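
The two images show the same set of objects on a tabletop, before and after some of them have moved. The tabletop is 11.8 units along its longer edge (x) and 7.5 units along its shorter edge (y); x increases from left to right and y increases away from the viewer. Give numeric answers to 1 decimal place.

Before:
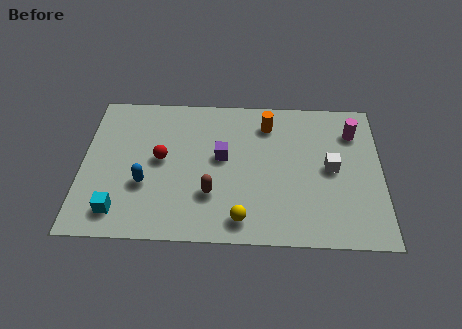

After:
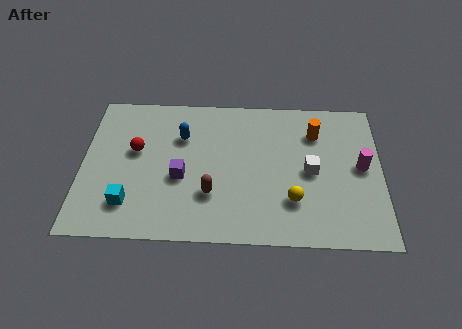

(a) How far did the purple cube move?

1.9

From (5.5, 4.2) to (3.9, 3.1), the purple cube covered √(1.6² + 1.1²) ≈ 1.9 units.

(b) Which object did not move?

the brown capsule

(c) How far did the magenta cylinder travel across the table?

1.8

The magenta cylinder was near (10.7, 5.7) before and (11.0, 3.9) after, so it travelled √(0.3² + 1.8²) ≈ 1.8 units.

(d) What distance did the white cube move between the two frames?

0.8

The white cube was near (9.8, 3.8) before and (9.0, 3.6) after, so it travelled √(0.8² + 0.2²) ≈ 0.8 units.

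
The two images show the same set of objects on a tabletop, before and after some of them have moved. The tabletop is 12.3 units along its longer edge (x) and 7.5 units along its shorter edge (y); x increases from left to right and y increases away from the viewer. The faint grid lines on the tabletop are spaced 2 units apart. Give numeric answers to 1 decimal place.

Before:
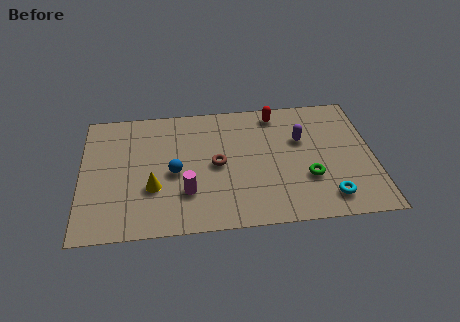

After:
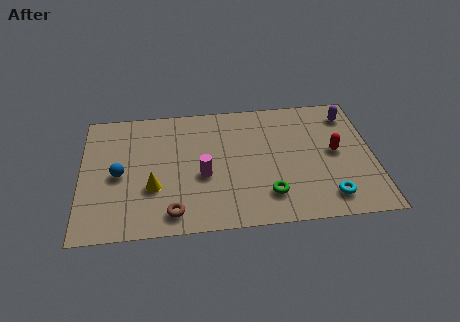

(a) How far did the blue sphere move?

2.3

The blue sphere moved from about (3.9, 3.4) to (1.6, 3.5), a distance of √(2.3² + 0.1²) ≈ 2.3.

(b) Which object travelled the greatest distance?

the red capsule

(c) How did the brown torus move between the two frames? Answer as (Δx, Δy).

(-1.9, -2.6)

From the two frames, the brown torus sits at roughly (5.7, 3.7) before and (3.8, 1.1) after.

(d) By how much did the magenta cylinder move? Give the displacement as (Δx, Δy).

(0.7, 0.9)

From the two frames, the magenta cylinder sits at roughly (4.4, 2.2) before and (5.1, 3.1) after.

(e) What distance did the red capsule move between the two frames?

3.5

From (8.3, 6.5) to (10.7, 3.9), the red capsule covered √(2.4² + 2.6²) ≈ 3.5 units.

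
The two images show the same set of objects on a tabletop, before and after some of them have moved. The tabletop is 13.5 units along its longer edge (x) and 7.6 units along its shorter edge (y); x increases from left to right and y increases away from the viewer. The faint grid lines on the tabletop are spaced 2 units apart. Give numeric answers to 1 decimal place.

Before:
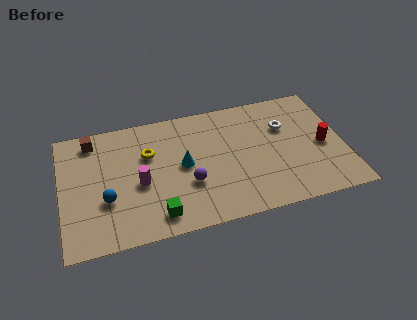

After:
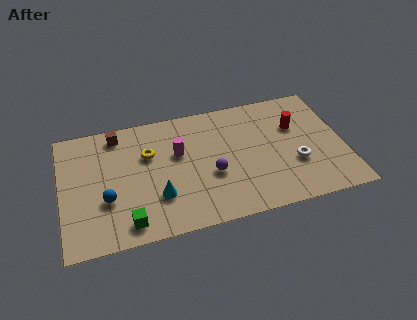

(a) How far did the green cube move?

1.4

The green cube was near (4.4, 1.2) before and (3.0, 1.1) after, so it travelled √(1.4² + 0.1²) ≈ 1.4 units.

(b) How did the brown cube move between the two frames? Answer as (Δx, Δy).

(1.2, 0.1)

From the two frames, the brown cube sits at roughly (1.6, 6.5) before and (2.8, 6.6) after.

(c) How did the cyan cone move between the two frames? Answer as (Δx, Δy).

(-1.3, -1.6)

The cyan cone started near (5.8, 3.9) and ended near (4.5, 2.3).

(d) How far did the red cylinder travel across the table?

1.9

From (12.5, 3.5) to (11.3, 5.0), the red cylinder covered √(1.2² + 1.5²) ≈ 1.9 units.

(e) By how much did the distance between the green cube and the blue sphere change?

-0.9

The distance was about 2.7 in the first image and 1.8 in the second, so they moved 0.9 units closer together.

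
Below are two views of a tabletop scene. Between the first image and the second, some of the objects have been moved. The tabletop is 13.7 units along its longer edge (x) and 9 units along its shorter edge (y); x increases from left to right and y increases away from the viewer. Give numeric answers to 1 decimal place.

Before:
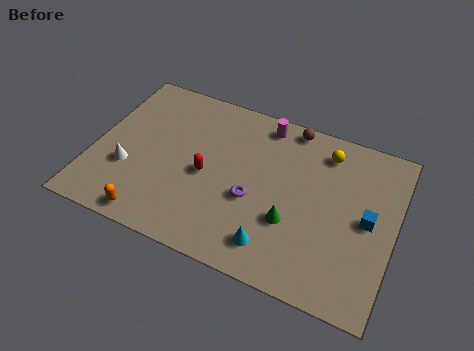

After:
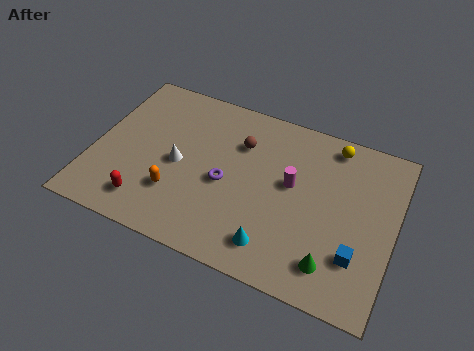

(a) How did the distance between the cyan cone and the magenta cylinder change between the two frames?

-2.9

They were about 6.4 units apart before and 3.5 after — 2.9 units closer together.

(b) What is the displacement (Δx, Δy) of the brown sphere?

(-2.1, -1.8)

The brown sphere was at about (8.6, 8.2) and moved to about (6.5, 6.4).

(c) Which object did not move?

the cyan cone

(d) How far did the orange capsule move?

1.9

The orange capsule moved from about (3.1, 0.9) to (4.0, 2.6), a distance of √(0.9² + 1.7²) ≈ 1.9.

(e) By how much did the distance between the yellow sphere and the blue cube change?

+2.0

Before: roughly 3.6 units apart; after: 5.6. That's 2.0 units further apart.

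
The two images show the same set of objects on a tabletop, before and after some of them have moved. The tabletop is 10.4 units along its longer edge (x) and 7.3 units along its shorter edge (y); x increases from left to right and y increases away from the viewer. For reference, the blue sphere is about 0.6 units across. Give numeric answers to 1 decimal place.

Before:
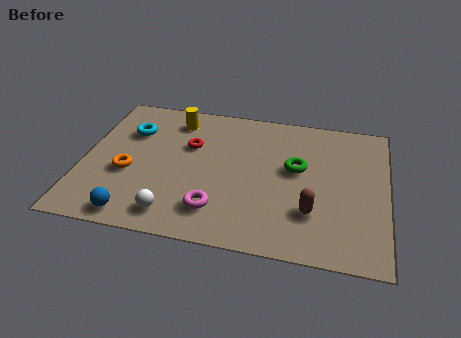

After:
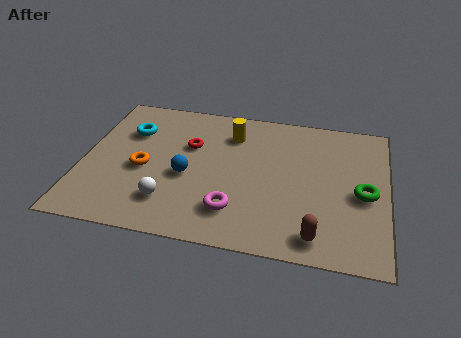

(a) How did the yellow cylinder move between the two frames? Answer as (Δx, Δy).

(2.0, -0.4)

The yellow cylinder was at about (3.0, 6.0) and moved to about (5.0, 5.6).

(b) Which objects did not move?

the red torus and the cyan torus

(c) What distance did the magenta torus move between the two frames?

0.6

The magenta torus was near (4.7, 1.6) before and (5.3, 1.7) after, so it travelled √(0.6² + 0.1²) ≈ 0.6 units.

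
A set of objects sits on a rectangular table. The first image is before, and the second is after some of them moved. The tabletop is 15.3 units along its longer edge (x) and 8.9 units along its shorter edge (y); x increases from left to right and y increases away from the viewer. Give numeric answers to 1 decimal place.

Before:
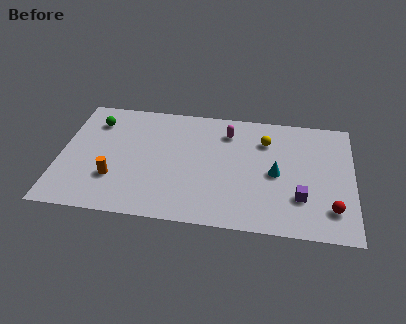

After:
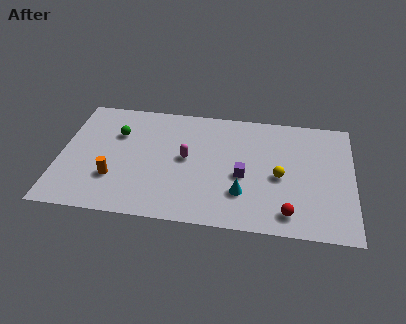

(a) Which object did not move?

the orange cylinder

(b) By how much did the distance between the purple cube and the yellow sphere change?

-2.5

They were about 4.4 units apart before and 1.9 after — 2.5 units closer together.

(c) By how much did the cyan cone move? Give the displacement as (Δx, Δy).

(-1.7, -1.7)

From the two frames, the cyan cone sits at roughly (11.3, 4.2) before and (9.6, 2.5) after.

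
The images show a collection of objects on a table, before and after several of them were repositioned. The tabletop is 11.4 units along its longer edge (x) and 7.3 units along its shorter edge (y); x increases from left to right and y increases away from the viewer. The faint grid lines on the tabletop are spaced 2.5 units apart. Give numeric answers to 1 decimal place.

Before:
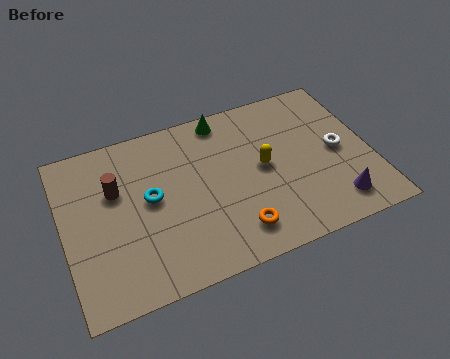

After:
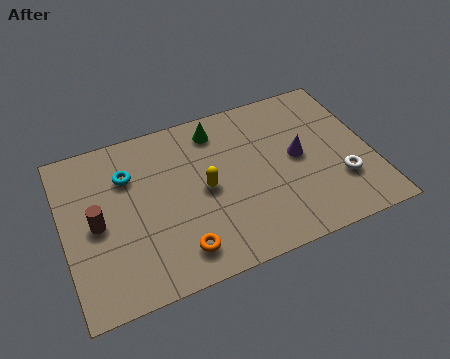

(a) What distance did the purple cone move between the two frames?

2.7

From (9.8, 1.3) to (8.7, 3.8), the purple cone covered √(1.1² + 2.5²) ≈ 2.7 units.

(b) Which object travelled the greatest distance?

the purple cone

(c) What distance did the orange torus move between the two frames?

2.1

From (6.1, 1.4) to (4.0, 1.3), the orange torus covered √(2.1² + 0.1²) ≈ 2.1 units.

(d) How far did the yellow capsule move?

2.2

From (7.4, 3.8) to (5.2, 3.6), the yellow capsule covered √(2.2² + 0.2²) ≈ 2.2 units.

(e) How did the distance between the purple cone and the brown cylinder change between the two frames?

-1.0

The distance was about 8.5 in the first image and 7.5 in the second, so they moved 1.0 units closer together.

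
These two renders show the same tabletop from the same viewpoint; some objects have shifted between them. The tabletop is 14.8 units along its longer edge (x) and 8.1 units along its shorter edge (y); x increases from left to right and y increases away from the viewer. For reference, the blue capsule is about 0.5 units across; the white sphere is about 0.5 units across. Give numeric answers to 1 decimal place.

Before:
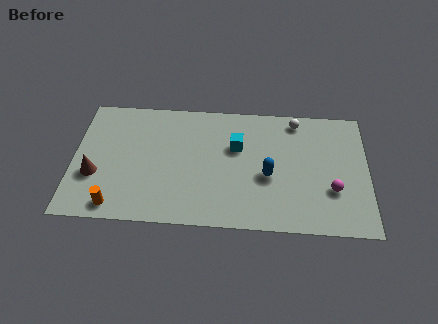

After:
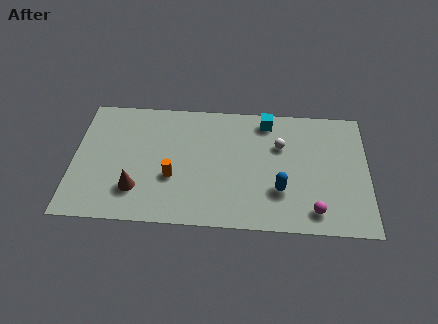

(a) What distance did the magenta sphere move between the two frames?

1.7

The magenta sphere was near (13.0, 2.7) before and (12.1, 1.3) after, so it travelled √(0.9² + 1.4²) ≈ 1.7 units.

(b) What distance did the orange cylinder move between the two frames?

3.4

The orange cylinder was near (2.2, 1.0) before and (5.0, 3.0) after, so it travelled √(2.8² + 2.0²) ≈ 3.4 units.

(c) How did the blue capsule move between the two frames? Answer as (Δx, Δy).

(0.6, -0.9)

From the two frames, the blue capsule sits at roughly (9.8, 3.4) before and (10.4, 2.5) after.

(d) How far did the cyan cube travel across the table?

2.3

The cyan cube was near (8.2, 5.2) before and (9.7, 7.0) after, so it travelled √(1.5² + 1.8²) ≈ 2.3 units.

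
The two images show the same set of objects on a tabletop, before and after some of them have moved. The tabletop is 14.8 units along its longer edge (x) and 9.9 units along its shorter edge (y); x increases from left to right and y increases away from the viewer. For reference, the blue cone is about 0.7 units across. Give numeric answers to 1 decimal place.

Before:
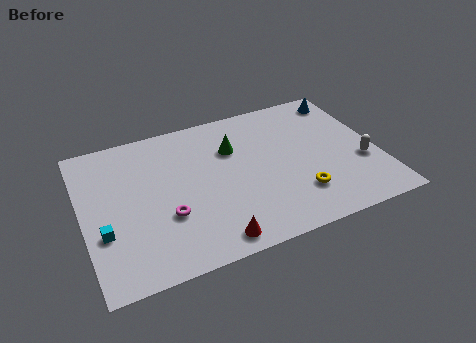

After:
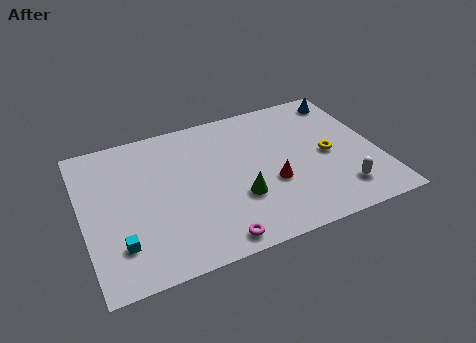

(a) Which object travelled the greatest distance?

the red cone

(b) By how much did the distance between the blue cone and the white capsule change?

+1.7

Before: roughly 4.9 units apart; after: 6.6. That's 1.7 units further apart.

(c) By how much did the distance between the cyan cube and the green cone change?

-1.5

Before: roughly 7.6 units apart; after: 6.1. That's 1.5 units closer together.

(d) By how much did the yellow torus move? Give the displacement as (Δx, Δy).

(1.8, 2.2)

The yellow torus started near (10.5, 2.5) and ended near (12.3, 4.7).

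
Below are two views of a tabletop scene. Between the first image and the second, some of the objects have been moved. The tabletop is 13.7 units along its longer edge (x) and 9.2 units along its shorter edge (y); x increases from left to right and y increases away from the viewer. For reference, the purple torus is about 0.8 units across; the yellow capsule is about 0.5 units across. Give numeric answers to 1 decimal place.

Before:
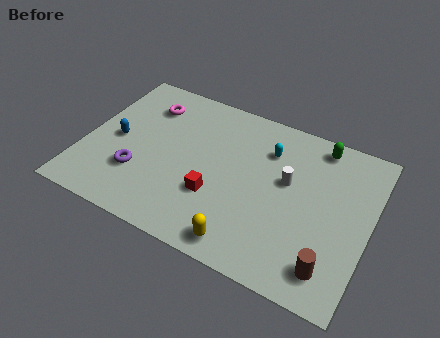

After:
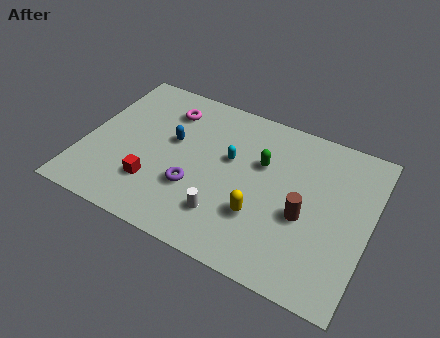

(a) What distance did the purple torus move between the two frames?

2.7

From (2.8, 2.8) to (5.5, 3.1), the purple torus covered √(2.7² + 0.3²) ≈ 2.7 units.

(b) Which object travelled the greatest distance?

the white cylinder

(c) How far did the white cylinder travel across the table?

4.1

The white cylinder moved from about (9.7, 5.4) to (7.1, 2.2), a distance of √(2.6² + 3.2²) ≈ 4.1.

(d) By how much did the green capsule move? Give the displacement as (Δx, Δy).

(-2.5, -2.2)

The green capsule was at about (10.9, 8.1) and moved to about (8.4, 5.9).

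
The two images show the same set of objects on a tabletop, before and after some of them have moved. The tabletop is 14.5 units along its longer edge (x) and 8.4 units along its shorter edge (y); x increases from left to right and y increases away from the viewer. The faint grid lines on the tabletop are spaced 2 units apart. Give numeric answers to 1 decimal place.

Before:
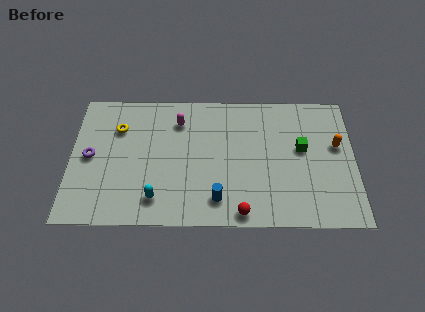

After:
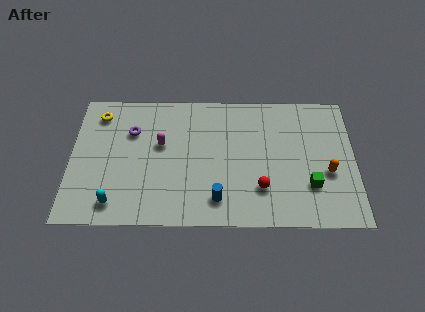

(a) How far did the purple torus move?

2.6

The purple torus was near (1.0, 4.2) before and (3.1, 5.8) after, so it travelled √(2.1² + 1.6²) ≈ 2.6 units.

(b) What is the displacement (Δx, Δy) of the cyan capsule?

(-2.1, -0.3)

The cyan capsule started near (4.4, 1.6) and ended near (2.3, 1.3).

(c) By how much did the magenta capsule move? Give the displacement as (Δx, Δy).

(-0.9, -1.5)

The magenta capsule started near (5.5, 6.5) and ended near (4.6, 5.0).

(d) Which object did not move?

the blue cylinder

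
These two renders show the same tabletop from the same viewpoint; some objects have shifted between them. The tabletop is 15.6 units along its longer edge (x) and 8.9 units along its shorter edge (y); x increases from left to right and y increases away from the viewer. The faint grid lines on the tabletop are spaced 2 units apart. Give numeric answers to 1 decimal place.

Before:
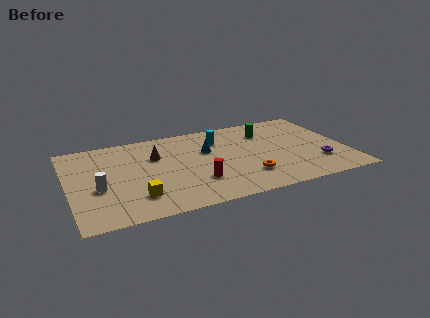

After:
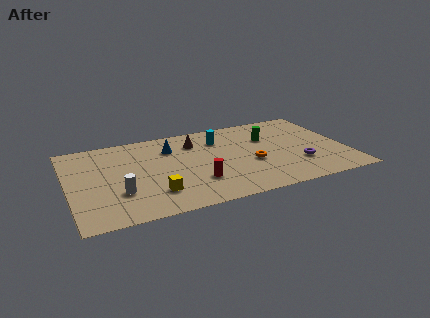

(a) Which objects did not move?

the red cylinder and the cyan cylinder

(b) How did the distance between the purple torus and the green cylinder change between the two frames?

-1.3

They were about 4.9 units apart before and 3.6 after — 1.3 units closer together.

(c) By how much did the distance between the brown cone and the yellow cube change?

+1.2

They were about 4.1 units apart before and 5.3 after — 1.2 units further apart.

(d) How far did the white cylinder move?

1.4

From (1.6, 3.6) to (2.7, 2.8), the white cylinder covered √(1.1² + 0.8²) ≈ 1.4 units.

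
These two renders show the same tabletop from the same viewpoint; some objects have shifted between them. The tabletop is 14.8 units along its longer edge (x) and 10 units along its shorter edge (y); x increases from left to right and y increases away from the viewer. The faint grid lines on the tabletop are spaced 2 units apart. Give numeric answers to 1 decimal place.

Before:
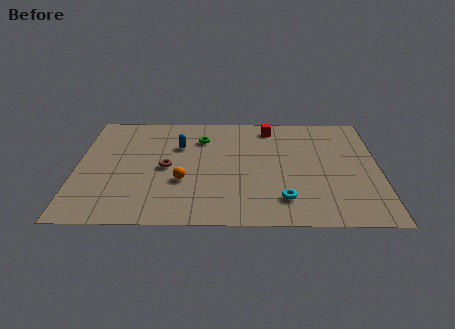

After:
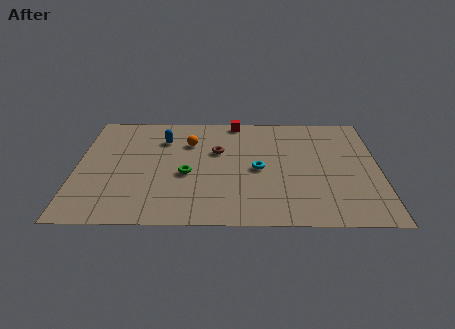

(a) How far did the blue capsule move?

1.0

The blue capsule moved from about (5.0, 6.8) to (4.2, 7.4), a distance of √(0.8² + 0.6²) ≈ 1.0.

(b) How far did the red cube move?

1.8

The red cube moved from about (9.5, 8.6) to (7.8, 9.2), a distance of √(1.7² + 0.6²) ≈ 1.8.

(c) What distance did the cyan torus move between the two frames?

2.9

From (10.1, 2.1) to (8.9, 4.7), the cyan torus covered √(1.2² + 2.6²) ≈ 2.9 units.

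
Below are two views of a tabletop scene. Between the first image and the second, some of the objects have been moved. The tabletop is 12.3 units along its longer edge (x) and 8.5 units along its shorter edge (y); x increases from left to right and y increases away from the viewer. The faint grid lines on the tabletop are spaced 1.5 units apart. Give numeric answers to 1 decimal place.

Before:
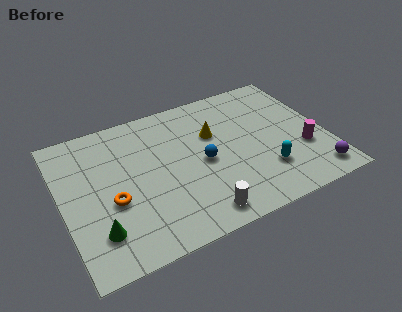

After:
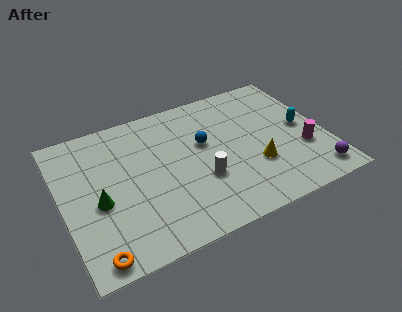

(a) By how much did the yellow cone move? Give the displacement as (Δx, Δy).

(1.6, -2.7)

The yellow cone was at about (7.2, 5.5) and moved to about (8.8, 2.8).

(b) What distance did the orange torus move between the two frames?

2.8

From (2.2, 3.4) to (1.1, 0.8), the orange torus covered √(1.1² + 2.6²) ≈ 2.8 units.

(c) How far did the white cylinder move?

1.9

From (5.9, 1.1) to (6.3, 3.0), the white cylinder covered √(0.4² + 1.9²) ≈ 1.9 units.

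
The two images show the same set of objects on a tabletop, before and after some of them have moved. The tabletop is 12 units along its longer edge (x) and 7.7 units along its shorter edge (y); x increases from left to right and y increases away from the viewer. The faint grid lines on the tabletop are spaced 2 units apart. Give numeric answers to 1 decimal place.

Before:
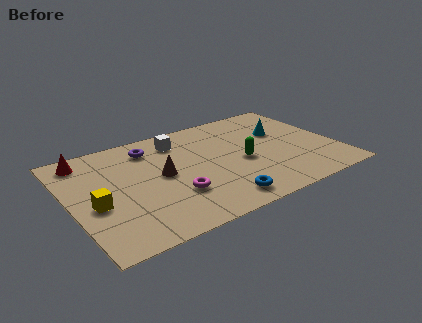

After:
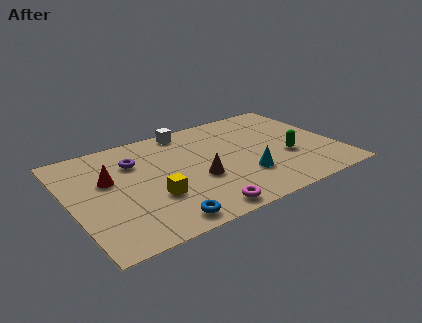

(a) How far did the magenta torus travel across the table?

1.8

The magenta torus moved from about (4.4, 2.4) to (5.3, 0.8), a distance of √(0.9² + 1.6²) ≈ 1.8.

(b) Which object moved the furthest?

the cyan cone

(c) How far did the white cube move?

0.9

From (5.2, 6.2) to (5.7, 6.9), the white cube covered √(0.5² + 0.7²) ≈ 0.9 units.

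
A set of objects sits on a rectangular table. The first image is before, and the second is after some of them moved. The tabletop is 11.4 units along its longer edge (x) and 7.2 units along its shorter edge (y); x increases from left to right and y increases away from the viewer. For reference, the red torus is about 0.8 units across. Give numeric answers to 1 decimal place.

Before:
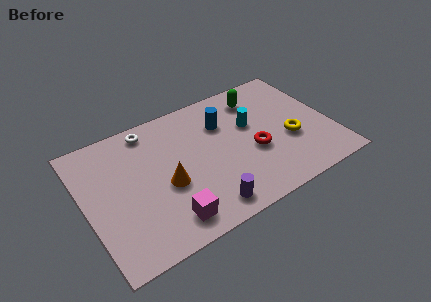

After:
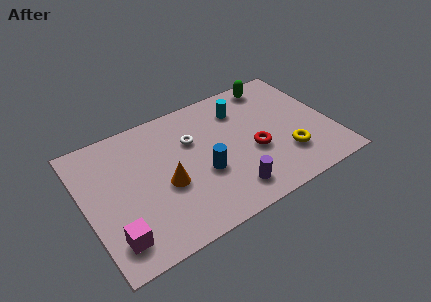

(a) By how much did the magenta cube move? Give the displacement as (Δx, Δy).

(-2.4, 0.2)

The magenta cube was at about (3.4, 1.2) and moved to about (1.0, 1.4).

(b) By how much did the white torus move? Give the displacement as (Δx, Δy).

(1.8, -1.5)

The white torus was at about (3.3, 6.3) and moved to about (5.1, 4.8).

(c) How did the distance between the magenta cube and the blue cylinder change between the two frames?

-0.5

The distance was about 5.0 in the first image and 4.5 in the second, so they moved 0.5 units closer together.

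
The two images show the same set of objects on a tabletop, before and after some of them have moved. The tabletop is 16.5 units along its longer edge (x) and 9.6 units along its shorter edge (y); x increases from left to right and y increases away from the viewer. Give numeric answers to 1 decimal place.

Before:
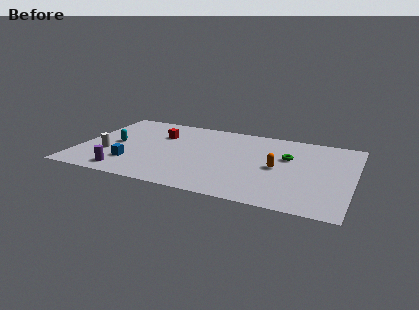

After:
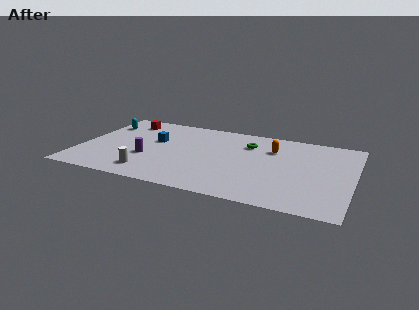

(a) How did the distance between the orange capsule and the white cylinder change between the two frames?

-1.6

They were about 10.3 units apart before and 8.7 after — 1.6 units closer together.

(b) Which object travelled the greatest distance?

the blue cube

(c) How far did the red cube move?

2.6

The red cube was near (4.6, 6.7) before and (2.3, 7.9) after, so it travelled √(2.3² + 1.2²) ≈ 2.6 units.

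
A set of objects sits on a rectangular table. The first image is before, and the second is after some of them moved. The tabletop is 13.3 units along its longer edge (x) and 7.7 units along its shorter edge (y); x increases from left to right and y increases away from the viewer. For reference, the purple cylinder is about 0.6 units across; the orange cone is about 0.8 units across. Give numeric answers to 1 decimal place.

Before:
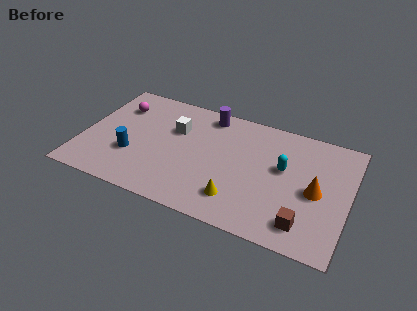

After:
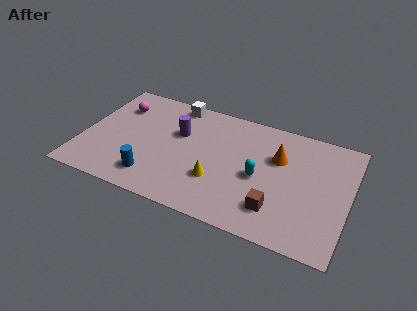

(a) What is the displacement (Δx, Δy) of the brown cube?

(-1.4, 0.4)

From the two frames, the brown cube sits at roughly (11.3, 1.4) before and (9.9, 1.8) after.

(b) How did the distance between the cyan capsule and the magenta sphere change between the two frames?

-0.9

They were about 8.6 units apart before and 7.7 after — 0.9 units closer together.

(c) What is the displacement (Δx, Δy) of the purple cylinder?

(-1.3, -1.8)

From the two frames, the purple cylinder sits at roughly (6.0, 6.7) before and (4.7, 4.9) after.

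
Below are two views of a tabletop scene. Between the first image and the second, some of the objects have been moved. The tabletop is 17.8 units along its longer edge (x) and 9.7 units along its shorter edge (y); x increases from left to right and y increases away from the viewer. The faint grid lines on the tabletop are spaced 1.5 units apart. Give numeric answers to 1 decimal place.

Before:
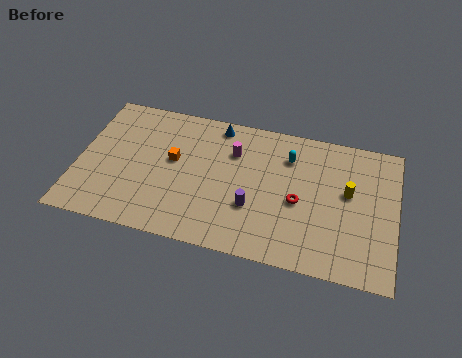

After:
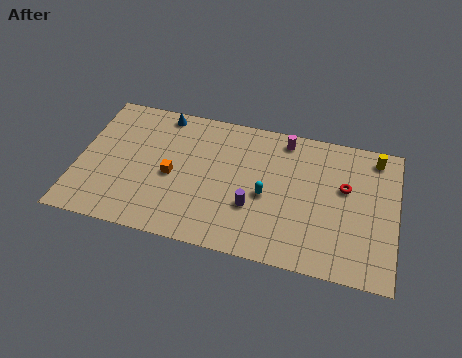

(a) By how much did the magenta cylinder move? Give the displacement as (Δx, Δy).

(2.8, 1.6)

The magenta cylinder started near (8.6, 6.9) and ended near (11.4, 8.5).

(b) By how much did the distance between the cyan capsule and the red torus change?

+1.5

Before: roughly 3.1 units apart; after: 4.6. That's 1.5 units further apart.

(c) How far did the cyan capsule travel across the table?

3.2

The cyan capsule moved from about (11.7, 7.3) to (10.6, 4.3), a distance of √(1.1² + 3.0²) ≈ 3.2.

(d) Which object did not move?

the purple cylinder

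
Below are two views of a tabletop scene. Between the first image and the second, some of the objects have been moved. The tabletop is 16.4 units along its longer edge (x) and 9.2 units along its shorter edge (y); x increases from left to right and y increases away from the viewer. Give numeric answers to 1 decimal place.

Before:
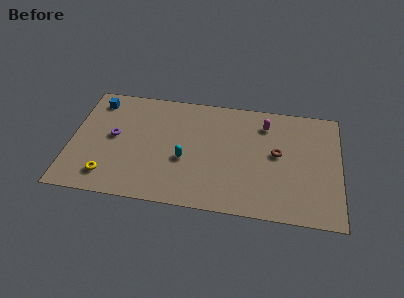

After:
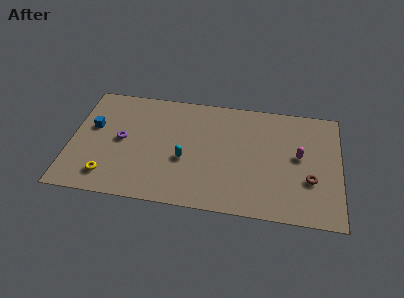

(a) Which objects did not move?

the yellow torus and the cyan capsule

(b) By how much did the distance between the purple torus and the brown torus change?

+1.6

They were about 10.0 units apart before and 11.6 after — 1.6 units further apart.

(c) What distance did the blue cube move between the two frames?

2.2

The blue cube was near (1.4, 7.7) before and (1.3, 5.5) after, so it travelled √(0.1² + 2.2²) ≈ 2.2 units.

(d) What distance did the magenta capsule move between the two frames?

3.1

The magenta capsule was near (11.8, 7.3) before and (13.9, 5.0) after, so it travelled √(2.1² + 2.3²) ≈ 3.1 units.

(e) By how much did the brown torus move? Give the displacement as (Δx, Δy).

(2.0, -1.8)

From the two frames, the brown torus sits at roughly (12.6, 5.0) before and (14.6, 3.2) after.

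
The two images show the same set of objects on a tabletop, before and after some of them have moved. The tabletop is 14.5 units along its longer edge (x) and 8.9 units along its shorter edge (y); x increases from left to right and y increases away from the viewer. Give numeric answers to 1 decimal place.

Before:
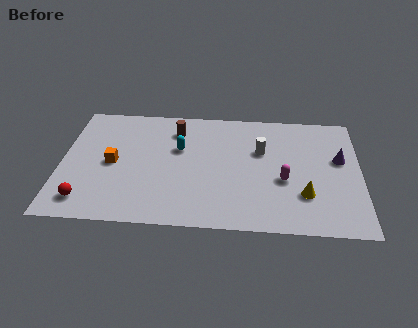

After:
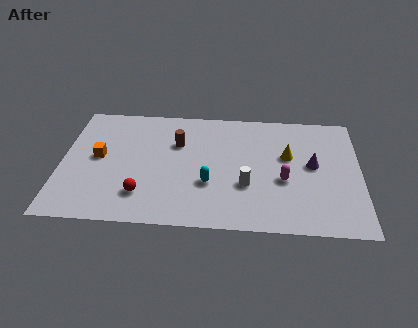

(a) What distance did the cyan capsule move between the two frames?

2.9

The cyan capsule was near (5.7, 5.6) before and (7.2, 3.1) after, so it travelled √(1.5² + 2.5²) ≈ 2.9 units.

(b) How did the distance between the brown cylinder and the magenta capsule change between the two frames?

-0.6

Before: roughly 6.3 units apart; after: 5.7. That's 0.6 units closer together.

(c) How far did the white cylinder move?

2.7

The white cylinder was near (9.7, 5.7) before and (9.0, 3.1) after, so it travelled √(0.7² + 2.6²) ≈ 2.7 units.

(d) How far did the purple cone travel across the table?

1.4

From (13.5, 5.3) to (12.2, 4.8), the purple cone covered √(1.3² + 0.5²) ≈ 1.4 units.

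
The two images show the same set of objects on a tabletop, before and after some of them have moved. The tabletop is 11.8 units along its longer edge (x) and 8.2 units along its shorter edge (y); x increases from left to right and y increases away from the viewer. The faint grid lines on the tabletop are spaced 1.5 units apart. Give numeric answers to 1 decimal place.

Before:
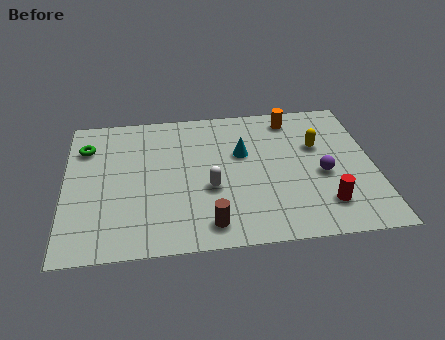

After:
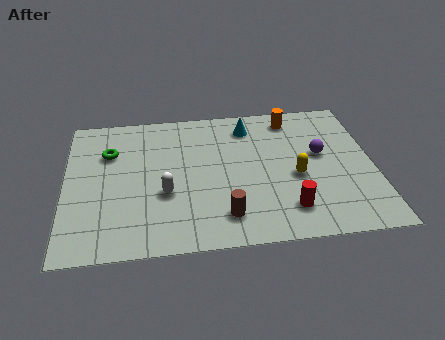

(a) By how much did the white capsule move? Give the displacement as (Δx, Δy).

(-1.7, -0.1)

The white capsule was at about (5.5, 3.2) and moved to about (3.8, 3.1).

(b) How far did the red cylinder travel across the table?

1.4

The red cylinder was near (9.8, 1.8) before and (8.4, 1.7) after, so it travelled √(1.4² + 0.1²) ≈ 1.4 units.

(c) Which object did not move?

the orange cylinder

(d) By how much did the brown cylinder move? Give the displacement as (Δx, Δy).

(0.6, 0.4)

The brown cylinder started near (5.4, 1.2) and ended near (6.0, 1.6).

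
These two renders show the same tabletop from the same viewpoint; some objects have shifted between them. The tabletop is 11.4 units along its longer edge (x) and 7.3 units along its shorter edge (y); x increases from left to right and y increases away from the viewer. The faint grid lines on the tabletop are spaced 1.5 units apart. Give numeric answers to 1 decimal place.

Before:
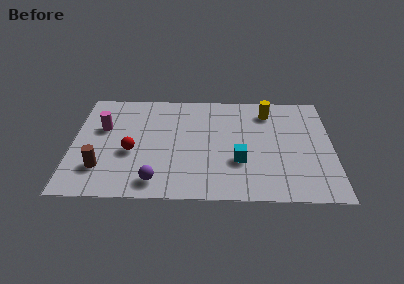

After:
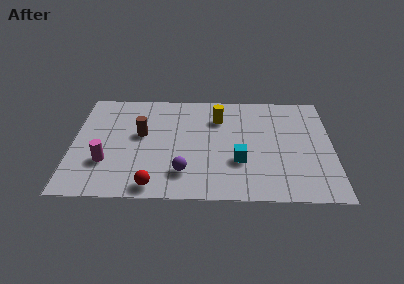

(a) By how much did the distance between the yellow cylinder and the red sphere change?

-1.3

They were about 6.7 units apart before and 5.4 after — 1.3 units closer together.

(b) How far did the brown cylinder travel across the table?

2.9

From (1.3, 1.9) to (3.0, 4.2), the brown cylinder covered √(1.7² + 2.3²) ≈ 2.9 units.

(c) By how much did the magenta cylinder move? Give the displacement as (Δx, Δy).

(0.2, -2.3)

The magenta cylinder started near (1.3, 4.6) and ended near (1.5, 2.3).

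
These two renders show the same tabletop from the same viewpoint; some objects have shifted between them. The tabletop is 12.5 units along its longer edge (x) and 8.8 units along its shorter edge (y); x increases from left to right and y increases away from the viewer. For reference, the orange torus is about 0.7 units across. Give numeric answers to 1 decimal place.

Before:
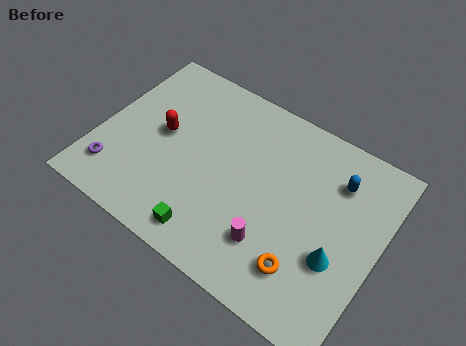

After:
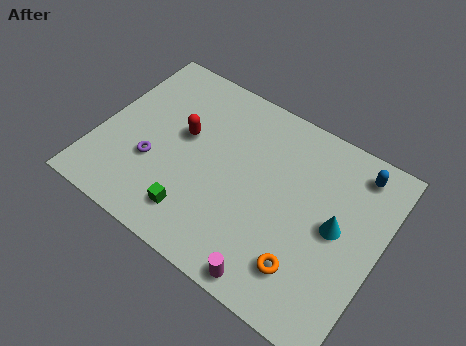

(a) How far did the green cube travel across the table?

0.9

The green cube was near (5.6, 1.2) before and (4.8, 1.7) after, so it travelled √(0.8² + 0.5²) ≈ 0.9 units.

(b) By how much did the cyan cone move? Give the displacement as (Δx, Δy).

(-0.3, 1.3)

The cyan cone was at about (10.9, 3.2) and moved to about (10.6, 4.5).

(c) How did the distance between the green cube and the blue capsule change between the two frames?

+1.3

They were about 7.2 units apart before and 8.5 after — 1.3 units further apart.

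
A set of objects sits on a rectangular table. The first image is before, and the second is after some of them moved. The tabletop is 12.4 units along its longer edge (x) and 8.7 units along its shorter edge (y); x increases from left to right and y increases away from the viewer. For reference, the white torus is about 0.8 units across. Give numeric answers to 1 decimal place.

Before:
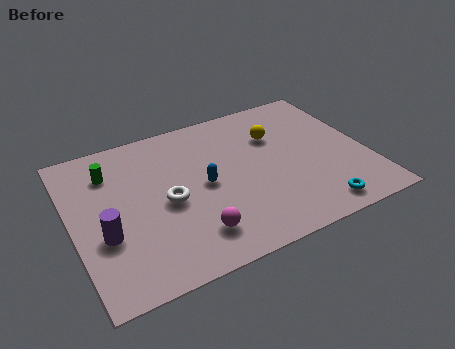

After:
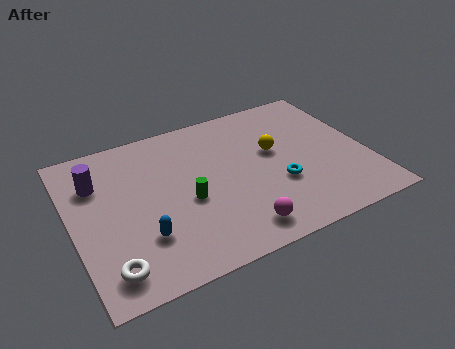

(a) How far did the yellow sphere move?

0.9

The yellow sphere moved from about (8.8, 6.0) to (8.6, 5.1), a distance of √(0.2² + 0.9²) ≈ 0.9.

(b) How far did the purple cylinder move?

3.0

From (1.2, 3.2) to (1.2, 6.2), the purple cylinder covered √(0.0² + 3.0²) ≈ 3.0 units.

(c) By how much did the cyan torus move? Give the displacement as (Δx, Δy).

(-1.3, 2.0)

The cyan torus started near (9.8, 1.1) and ended near (8.5, 3.1).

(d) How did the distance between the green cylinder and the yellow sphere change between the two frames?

-2.9

The distance was about 7.0 in the first image and 4.1 in the second, so they moved 2.9 units closer together.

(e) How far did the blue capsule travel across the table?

3.3

The blue capsule moved from about (5.5, 4.3) to (2.7, 2.5), a distance of √(2.8² + 1.8²) ≈ 3.3.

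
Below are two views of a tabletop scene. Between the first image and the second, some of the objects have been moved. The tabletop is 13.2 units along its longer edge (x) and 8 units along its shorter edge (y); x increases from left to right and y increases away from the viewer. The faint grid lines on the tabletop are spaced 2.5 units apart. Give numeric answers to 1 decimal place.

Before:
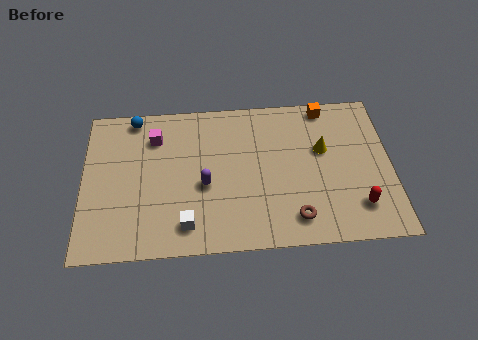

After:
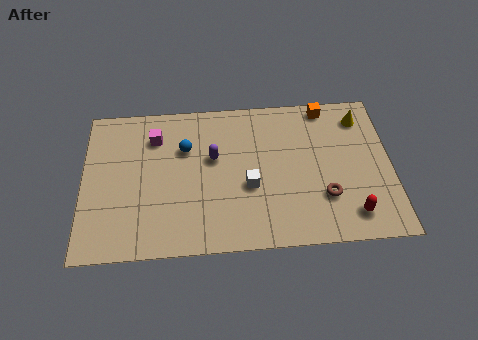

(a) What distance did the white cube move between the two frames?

3.2

From (4.4, 1.4) to (7.1, 3.2), the white cube covered √(2.7² + 1.8²) ≈ 3.2 units.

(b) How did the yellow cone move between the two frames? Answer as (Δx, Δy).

(1.7, 1.6)

The yellow cone started near (10.3, 4.9) and ended near (12.0, 6.5).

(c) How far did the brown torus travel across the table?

1.6

The brown torus moved from about (9.0, 1.4) to (10.3, 2.4), a distance of √(1.3² + 1.0²) ≈ 1.6.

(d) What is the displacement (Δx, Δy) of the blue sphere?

(2.2, -1.8)

From the two frames, the blue sphere sits at roughly (2.2, 7.2) before and (4.4, 5.4) after.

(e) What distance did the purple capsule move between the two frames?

1.5

From (5.2, 3.4) to (5.6, 4.8), the purple capsule covered √(0.4² + 1.4²) ≈ 1.5 units.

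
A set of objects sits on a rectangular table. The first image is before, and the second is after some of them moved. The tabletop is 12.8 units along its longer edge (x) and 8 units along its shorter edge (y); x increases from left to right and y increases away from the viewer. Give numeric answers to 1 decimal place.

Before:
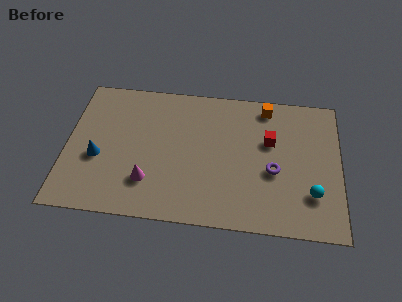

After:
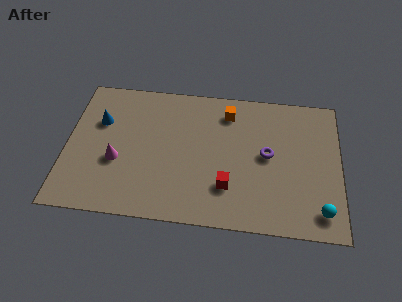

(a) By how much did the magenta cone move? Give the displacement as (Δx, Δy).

(-1.5, 1.0)

From the two frames, the magenta cone sits at roughly (3.9, 2.1) before and (2.4, 3.1) after.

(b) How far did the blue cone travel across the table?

2.1

The blue cone moved from about (1.5, 3.2) to (1.5, 5.3), a distance of √(0.0² + 2.1²) ≈ 2.1.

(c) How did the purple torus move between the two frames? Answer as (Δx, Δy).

(-0.3, 0.9)

The purple torus was at about (9.7, 3.3) and moved to about (9.4, 4.2).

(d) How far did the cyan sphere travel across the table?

1.0

The cyan sphere was near (11.5, 2.2) before and (11.9, 1.3) after, so it travelled √(0.4² + 0.9²) ≈ 1.0 units.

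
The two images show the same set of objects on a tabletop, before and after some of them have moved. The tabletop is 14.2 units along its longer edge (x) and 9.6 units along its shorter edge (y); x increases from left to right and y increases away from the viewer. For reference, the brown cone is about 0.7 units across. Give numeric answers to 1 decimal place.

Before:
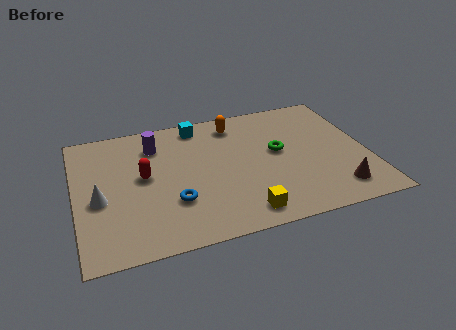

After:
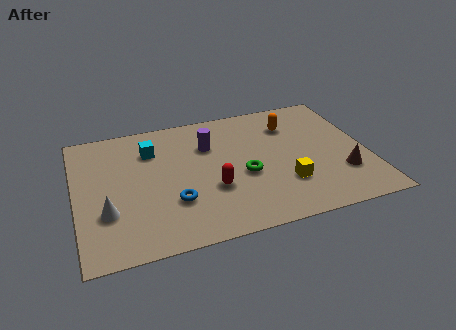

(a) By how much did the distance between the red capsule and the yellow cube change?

-2.4

The distance was about 6.0 in the first image and 3.6 in the second, so they moved 2.4 units closer together.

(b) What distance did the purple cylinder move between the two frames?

2.7

From (4.0, 7.4) to (6.6, 6.7), the purple cylinder covered √(2.6² + 0.7²) ≈ 2.7 units.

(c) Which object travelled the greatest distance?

the red capsule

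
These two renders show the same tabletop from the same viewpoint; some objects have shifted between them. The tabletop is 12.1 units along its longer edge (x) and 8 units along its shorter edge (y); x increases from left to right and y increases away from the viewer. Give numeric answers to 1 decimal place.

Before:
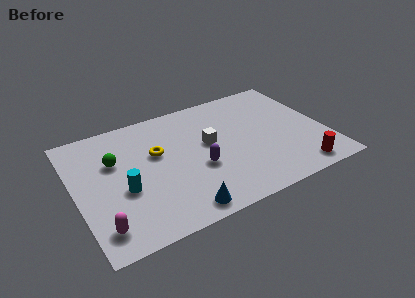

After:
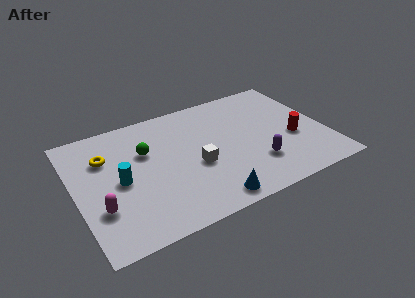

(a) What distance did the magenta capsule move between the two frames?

1.1

The magenta capsule was near (0.9, 1.4) before and (1.0, 2.5) after, so it travelled √(0.1² + 1.1²) ≈ 1.1 units.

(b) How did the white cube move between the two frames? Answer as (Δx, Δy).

(-0.8, -1.2)

The white cube was at about (6.5, 4.5) and moved to about (5.7, 3.3).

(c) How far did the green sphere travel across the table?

1.5

The green sphere was near (2.0, 5.2) before and (3.5, 5.2) after, so it travelled √(1.5² + 0.0²) ≈ 1.5 units.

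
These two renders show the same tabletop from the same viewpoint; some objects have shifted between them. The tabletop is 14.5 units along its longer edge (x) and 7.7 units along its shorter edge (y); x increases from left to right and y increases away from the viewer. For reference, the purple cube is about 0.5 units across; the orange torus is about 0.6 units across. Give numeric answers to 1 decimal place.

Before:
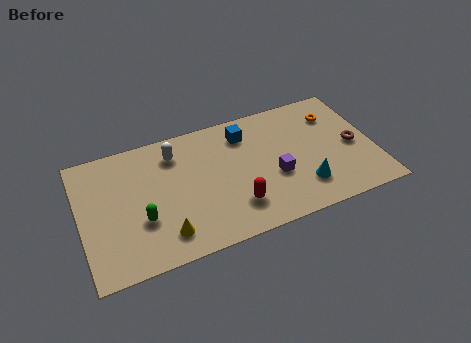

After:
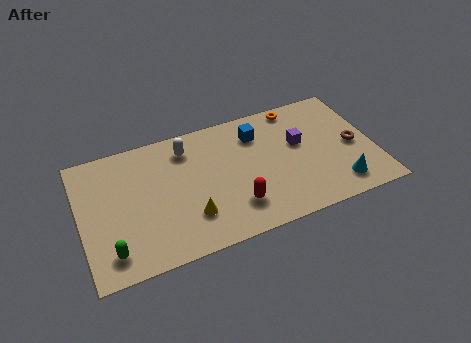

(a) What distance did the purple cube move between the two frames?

2.1

The purple cube moved from about (9.5, 3.0) to (10.9, 4.6), a distance of √(1.4² + 1.6²) ≈ 2.1.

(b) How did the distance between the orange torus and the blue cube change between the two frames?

-2.2

The distance was about 4.5 in the first image and 2.3 in the second, so they moved 2.2 units closer together.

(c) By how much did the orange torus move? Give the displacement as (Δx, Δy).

(-1.8, 1.1)

The orange torus started near (12.8, 5.8) and ended near (11.0, 6.9).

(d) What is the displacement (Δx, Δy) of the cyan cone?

(1.7, -0.5)

The cyan cone was at about (10.8, 1.9) and moved to about (12.5, 1.4).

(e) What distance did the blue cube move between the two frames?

0.6

The blue cube moved from about (8.3, 6.1) to (8.9, 5.9), a distance of √(0.6² + 0.2²) ≈ 0.6.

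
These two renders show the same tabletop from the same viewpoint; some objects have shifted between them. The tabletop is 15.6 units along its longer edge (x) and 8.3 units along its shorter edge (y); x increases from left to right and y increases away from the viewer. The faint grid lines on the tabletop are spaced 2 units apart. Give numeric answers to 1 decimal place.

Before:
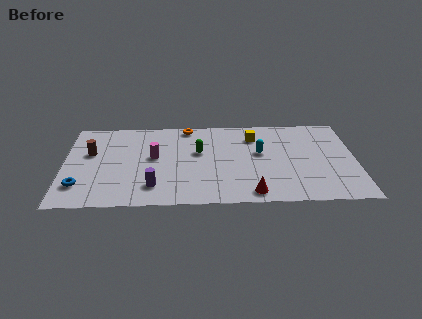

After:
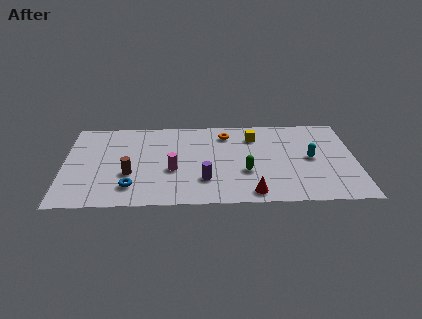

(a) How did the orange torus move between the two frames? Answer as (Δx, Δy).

(2.1, -0.8)

From the two frames, the orange torus sits at roughly (6.6, 7.5) before and (8.7, 6.7) after.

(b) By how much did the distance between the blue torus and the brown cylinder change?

-1.9

They were about 3.1 units apart before and 1.2 after — 1.9 units closer together.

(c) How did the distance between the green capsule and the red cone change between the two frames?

-2.9

They were about 4.9 units apart before and 2.0 after — 2.9 units closer together.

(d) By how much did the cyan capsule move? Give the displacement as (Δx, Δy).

(2.7, -0.6)

The cyan capsule was at about (10.5, 4.8) and moved to about (13.2, 4.2).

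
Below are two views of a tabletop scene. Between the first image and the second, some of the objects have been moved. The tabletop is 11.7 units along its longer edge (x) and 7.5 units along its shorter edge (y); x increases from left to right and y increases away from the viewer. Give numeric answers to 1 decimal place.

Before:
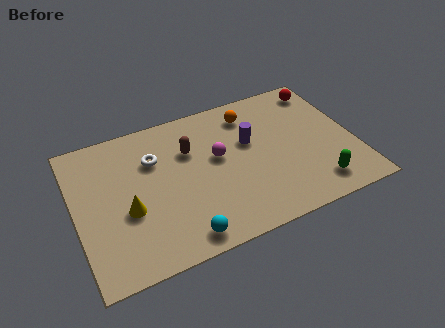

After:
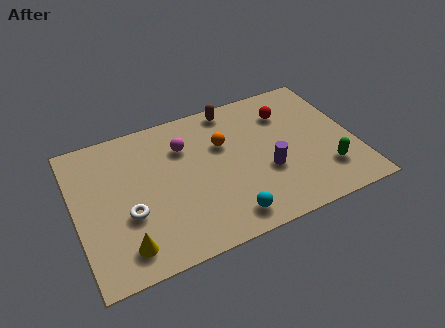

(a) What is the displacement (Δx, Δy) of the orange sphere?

(-1.3, -1.2)

The orange sphere started near (7.6, 6.1) and ended near (6.3, 4.9).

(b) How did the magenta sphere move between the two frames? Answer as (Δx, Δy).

(-1.3, 1.1)

The magenta sphere started near (6.0, 4.3) and ended near (4.7, 5.4).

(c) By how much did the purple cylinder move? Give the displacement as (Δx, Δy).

(0.5, -1.8)

From the two frames, the purple cylinder sits at roughly (7.4, 4.6) before and (7.9, 2.8) after.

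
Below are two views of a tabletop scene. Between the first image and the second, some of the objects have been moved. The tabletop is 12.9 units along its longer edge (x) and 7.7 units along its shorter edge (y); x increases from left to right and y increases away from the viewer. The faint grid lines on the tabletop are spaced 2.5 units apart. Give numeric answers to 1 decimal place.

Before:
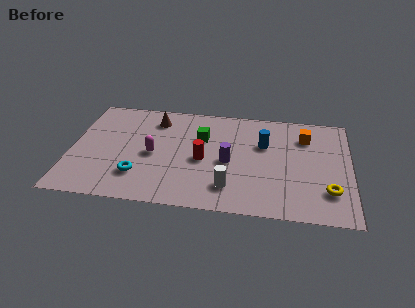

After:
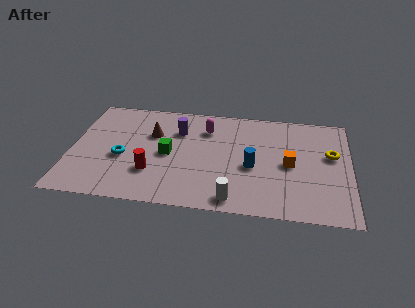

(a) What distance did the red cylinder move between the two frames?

2.6

The red cylinder was near (6.1, 3.5) before and (3.8, 2.3) after, so it travelled √(2.3² + 1.2²) ≈ 2.6 units.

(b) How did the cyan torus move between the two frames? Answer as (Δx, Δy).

(-0.8, 1.2)

From the two frames, the cyan torus sits at roughly (3.2, 2.0) before and (2.4, 3.2) after.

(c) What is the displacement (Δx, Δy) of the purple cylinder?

(-2.4, 2.0)

From the two frames, the purple cylinder sits at roughly (7.3, 3.5) before and (4.9, 5.5) after.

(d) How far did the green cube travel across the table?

2.1

The green cube was near (6.0, 5.1) before and (4.5, 3.7) after, so it travelled √(1.5² + 1.4²) ≈ 2.1 units.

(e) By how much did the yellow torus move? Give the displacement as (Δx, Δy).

(0.1, 2.6)

From the two frames, the yellow torus sits at roughly (11.9, 2.0) before and (12.0, 4.6) after.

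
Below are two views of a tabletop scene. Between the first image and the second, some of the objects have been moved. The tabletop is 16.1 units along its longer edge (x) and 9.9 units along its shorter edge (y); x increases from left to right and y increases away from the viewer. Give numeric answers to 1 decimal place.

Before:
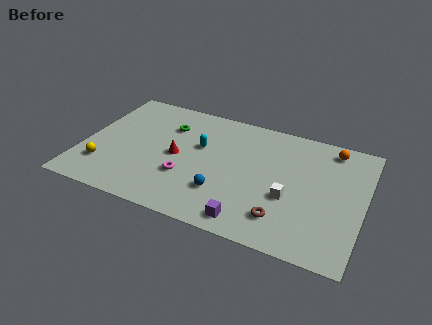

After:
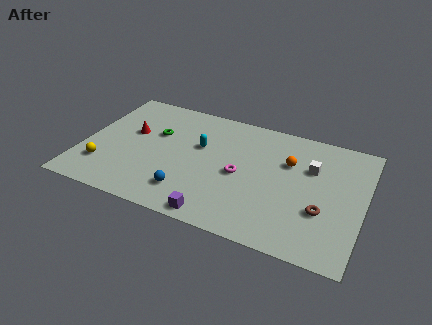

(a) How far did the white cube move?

3.0

The white cube was near (12.0, 3.8) before and (13.0, 6.6) after, so it travelled √(1.0² + 2.8²) ≈ 3.0 units.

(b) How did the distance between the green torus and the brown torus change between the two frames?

+1.5

Before: roughly 8.8 units apart; after: 10.3. That's 1.5 units further apart.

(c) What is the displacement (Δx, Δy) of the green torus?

(-0.6, -0.9)

The green torus was at about (4.6, 7.2) and moved to about (4.0, 6.3).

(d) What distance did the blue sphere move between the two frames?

2.0

The blue sphere moved from about (8.3, 2.8) to (6.4, 2.1), a distance of √(1.9² + 0.7²) ≈ 2.0.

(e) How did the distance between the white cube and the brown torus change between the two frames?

+1.6

The distance was about 1.7 in the first image and 3.3 in the second, so they moved 1.6 units further apart.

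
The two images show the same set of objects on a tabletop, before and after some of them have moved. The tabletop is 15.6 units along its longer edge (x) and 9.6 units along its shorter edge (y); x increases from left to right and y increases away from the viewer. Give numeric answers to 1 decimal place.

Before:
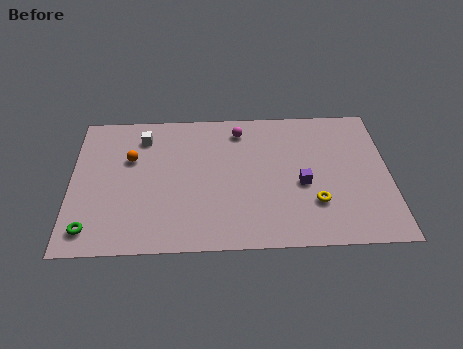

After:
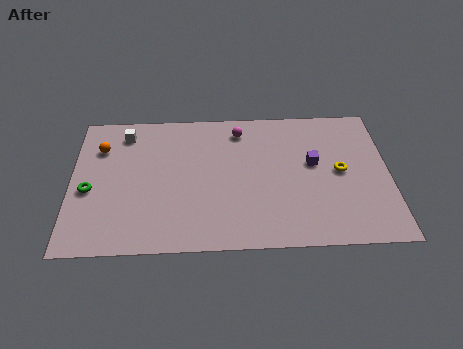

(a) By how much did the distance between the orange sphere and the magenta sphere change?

+1.3

They were about 5.7 units apart before and 7.0 after — 1.3 units further apart.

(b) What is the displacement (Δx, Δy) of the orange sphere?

(-1.5, 0.8)

The orange sphere started near (2.9, 6.2) and ended near (1.4, 7.0).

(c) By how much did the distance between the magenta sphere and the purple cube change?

-0.5

They were about 4.9 units apart before and 4.4 after — 0.5 units closer together.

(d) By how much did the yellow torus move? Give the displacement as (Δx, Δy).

(1.3, 2.1)

From the two frames, the yellow torus sits at roughly (11.9, 2.8) before and (13.2, 4.9) after.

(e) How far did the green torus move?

2.6

From (1.0, 1.5) to (0.9, 4.1), the green torus covered √(0.1² + 2.6²) ≈ 2.6 units.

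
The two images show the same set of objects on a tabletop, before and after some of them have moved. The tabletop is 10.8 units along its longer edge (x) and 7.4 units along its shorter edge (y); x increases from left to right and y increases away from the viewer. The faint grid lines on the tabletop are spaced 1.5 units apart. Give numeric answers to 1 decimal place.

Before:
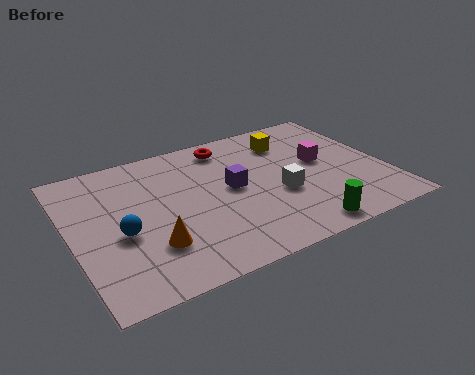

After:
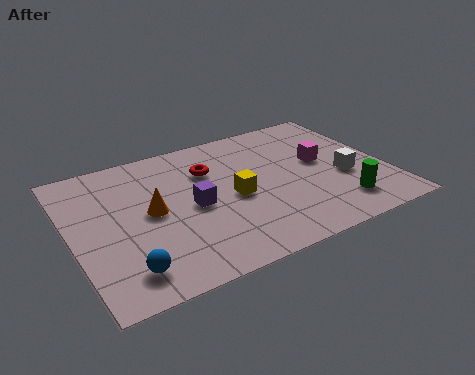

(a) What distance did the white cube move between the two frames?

2.3

The white cube moved from about (7.0, 2.9) to (9.3, 2.9), a distance of √(2.3² + 0.0²) ≈ 2.3.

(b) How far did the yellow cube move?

3.3

The yellow cube moved from about (7.8, 5.7) to (5.5, 3.4), a distance of √(2.3² + 2.3²) ≈ 3.3.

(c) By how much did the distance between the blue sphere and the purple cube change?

-0.6

The distance was about 4.0 in the first image and 3.4 in the second, so they moved 0.6 units closer together.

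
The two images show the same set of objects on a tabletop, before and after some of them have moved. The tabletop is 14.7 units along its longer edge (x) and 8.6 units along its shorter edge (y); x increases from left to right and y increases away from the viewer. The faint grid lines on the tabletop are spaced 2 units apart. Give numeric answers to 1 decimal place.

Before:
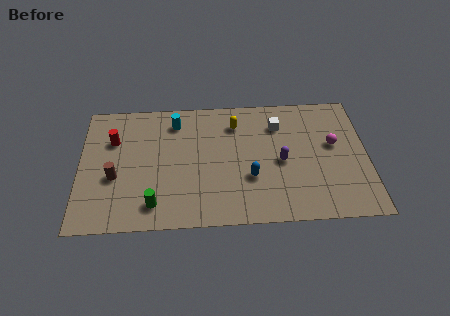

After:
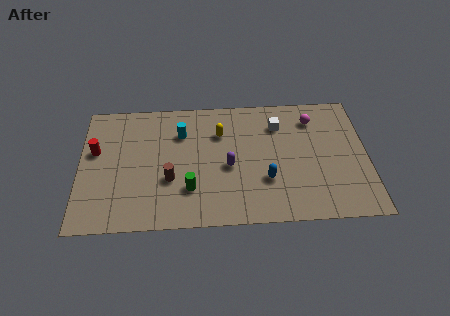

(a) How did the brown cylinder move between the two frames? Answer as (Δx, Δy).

(2.8, -0.3)

The brown cylinder was at about (1.8, 3.4) and moved to about (4.6, 3.1).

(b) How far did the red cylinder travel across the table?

1.1

The red cylinder moved from about (1.7, 5.9) to (0.8, 5.2), a distance of √(0.9² + 0.7²) ≈ 1.1.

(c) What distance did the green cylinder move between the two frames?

2.0

From (3.8, 1.5) to (5.6, 2.4), the green cylinder covered √(1.8² + 0.9²) ≈ 2.0 units.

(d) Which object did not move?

the white cube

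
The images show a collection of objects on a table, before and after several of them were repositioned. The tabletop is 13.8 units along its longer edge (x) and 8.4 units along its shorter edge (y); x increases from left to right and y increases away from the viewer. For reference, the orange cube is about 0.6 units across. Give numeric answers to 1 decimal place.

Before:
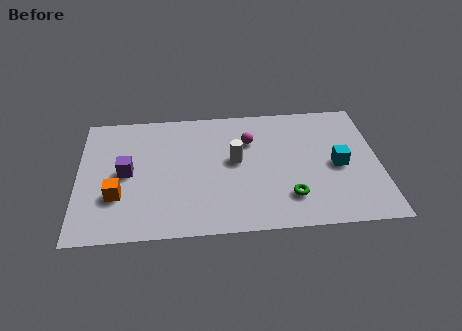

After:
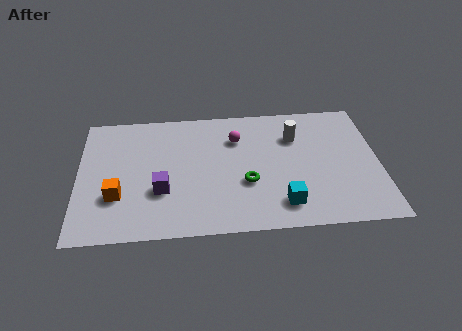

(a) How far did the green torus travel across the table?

2.2

From (9.6, 2.0) to (7.7, 3.1), the green torus covered √(1.9² + 1.1²) ≈ 2.2 units.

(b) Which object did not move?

the orange cube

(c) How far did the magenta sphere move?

0.6

The magenta sphere was near (7.9, 5.9) before and (7.3, 6.1) after, so it travelled √(0.6² + 0.2²) ≈ 0.6 units.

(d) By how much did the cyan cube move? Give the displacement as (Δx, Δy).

(-2.6, -2.3)

From the two frames, the cyan cube sits at roughly (11.9, 3.9) before and (9.3, 1.6) after.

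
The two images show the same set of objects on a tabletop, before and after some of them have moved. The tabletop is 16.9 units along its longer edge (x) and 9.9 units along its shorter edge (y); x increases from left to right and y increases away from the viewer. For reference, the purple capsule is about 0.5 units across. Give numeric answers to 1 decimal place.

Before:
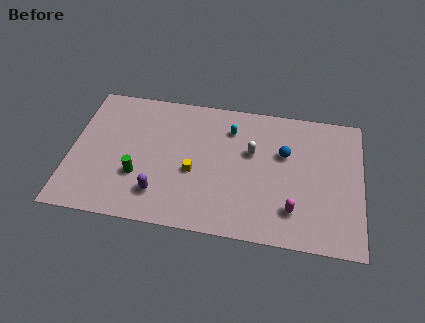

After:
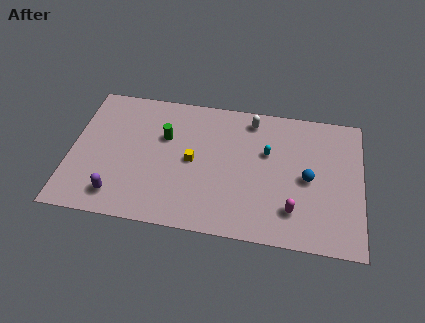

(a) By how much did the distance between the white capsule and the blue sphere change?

+3.2

Before: roughly 1.9 units apart; after: 5.1. That's 3.2 units further apart.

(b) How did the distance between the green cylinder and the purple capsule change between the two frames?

+3.6

Before: roughly 1.7 units apart; after: 5.3. That's 3.6 units further apart.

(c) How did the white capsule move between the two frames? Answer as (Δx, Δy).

(-0.1, 2.4)

The white capsule started near (10.5, 6.1) and ended near (10.4, 8.5).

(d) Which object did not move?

the magenta capsule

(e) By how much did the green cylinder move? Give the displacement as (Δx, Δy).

(1.4, 3.1)

The green cylinder started near (4.0, 3.3) and ended near (5.4, 6.4).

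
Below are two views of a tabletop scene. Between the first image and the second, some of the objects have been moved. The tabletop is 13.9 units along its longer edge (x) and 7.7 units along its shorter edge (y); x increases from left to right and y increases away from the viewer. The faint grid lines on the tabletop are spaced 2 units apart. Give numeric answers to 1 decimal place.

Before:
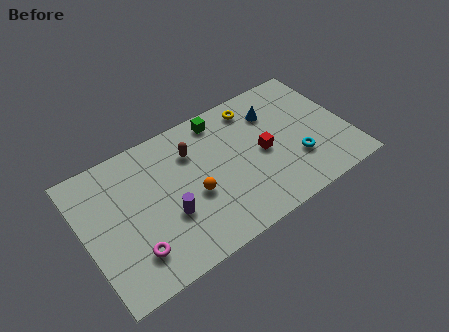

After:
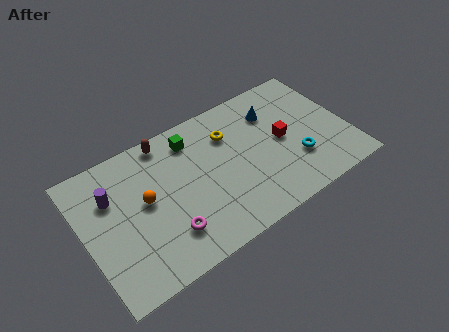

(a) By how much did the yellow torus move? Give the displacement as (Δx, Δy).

(-1.5, -0.9)

The yellow torus started near (9.4, 6.5) and ended near (7.9, 5.6).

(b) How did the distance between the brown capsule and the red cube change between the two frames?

+2.5

Before: roughly 4.0 units apart; after: 6.5. That's 2.5 units further apart.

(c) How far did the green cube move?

1.6

From (7.6, 6.7) to (6.0, 6.3), the green cube covered √(1.6² + 0.4²) ≈ 1.6 units.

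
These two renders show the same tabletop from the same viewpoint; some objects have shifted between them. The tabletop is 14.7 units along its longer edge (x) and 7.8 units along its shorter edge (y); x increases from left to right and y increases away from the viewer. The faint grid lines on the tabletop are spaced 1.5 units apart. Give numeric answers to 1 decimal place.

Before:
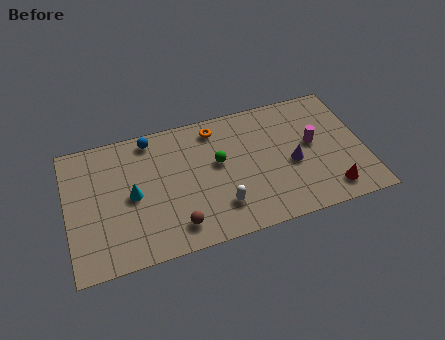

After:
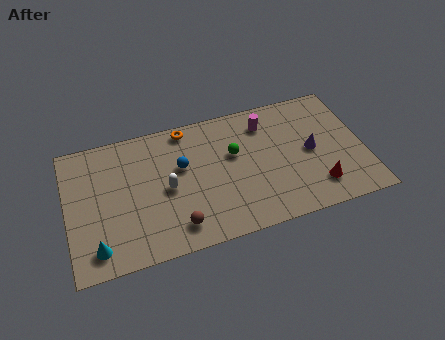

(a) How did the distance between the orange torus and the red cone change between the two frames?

+0.6

Before: roughly 7.5 units apart; after: 8.1. That's 0.6 units further apart.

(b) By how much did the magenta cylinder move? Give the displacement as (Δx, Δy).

(-2.2, 1.9)

The magenta cylinder started near (12.2, 4.3) and ended near (10.0, 6.2).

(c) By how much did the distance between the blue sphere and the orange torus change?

-1.0

The distance was about 3.2 in the first image and 2.2 in the second, so they moved 1.0 units closer together.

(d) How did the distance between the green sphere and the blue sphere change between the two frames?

-1.4

The distance was about 4.0 in the first image and 2.6 in the second, so they moved 1.4 units closer together.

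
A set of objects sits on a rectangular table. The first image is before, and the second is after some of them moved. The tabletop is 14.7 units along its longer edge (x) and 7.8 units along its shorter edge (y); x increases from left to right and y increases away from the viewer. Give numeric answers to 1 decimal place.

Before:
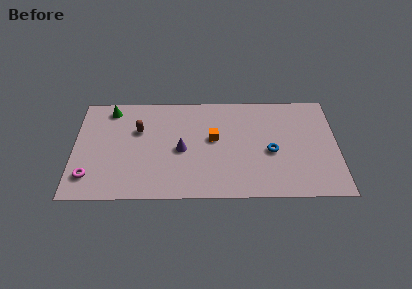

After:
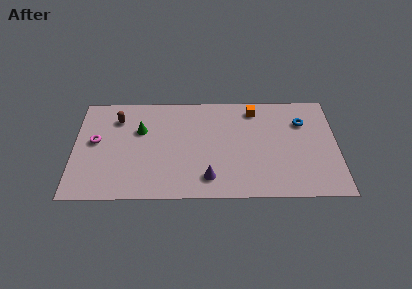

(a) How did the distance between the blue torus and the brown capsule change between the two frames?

+2.8

Before: roughly 7.6 units apart; after: 10.4. That's 2.8 units further apart.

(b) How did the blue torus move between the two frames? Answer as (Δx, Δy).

(1.8, 2.2)

The blue torus started near (11.0, 3.4) and ended near (12.8, 5.6).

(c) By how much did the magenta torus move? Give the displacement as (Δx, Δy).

(0.3, 2.6)

The magenta torus started near (0.9, 1.7) and ended near (1.2, 4.3).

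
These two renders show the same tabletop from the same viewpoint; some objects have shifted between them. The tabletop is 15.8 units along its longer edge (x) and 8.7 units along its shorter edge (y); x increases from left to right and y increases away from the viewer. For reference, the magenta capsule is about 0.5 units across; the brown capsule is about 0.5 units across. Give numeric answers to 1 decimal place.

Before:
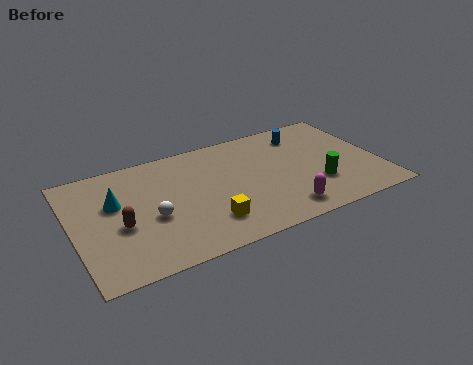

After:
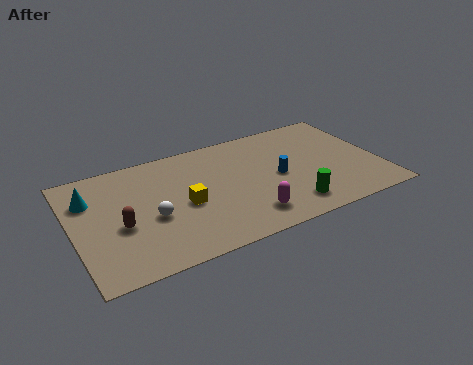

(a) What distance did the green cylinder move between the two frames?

1.9

The green cylinder moved from about (12.4, 2.7) to (10.8, 1.6), a distance of √(1.6² + 1.1²) ≈ 1.9.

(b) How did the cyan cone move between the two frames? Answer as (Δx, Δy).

(-1.2, 0.8)

The cyan cone was at about (2.2, 5.4) and moved to about (1.0, 6.2).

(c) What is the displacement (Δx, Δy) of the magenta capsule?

(-1.8, 0.3)

The magenta capsule was at about (10.4, 1.4) and moved to about (8.6, 1.7).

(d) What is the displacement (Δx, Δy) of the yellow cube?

(-1.0, 1.8)

The yellow cube was at about (6.6, 2.1) and moved to about (5.6, 3.9).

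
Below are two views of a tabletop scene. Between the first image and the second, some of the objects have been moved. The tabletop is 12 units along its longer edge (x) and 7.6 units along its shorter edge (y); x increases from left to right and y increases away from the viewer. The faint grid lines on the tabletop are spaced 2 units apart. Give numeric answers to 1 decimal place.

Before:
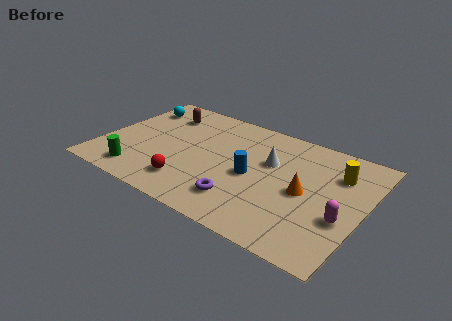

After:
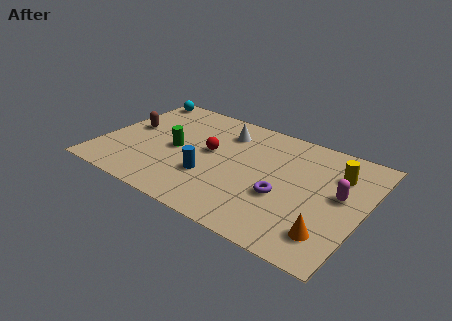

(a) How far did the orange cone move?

2.4

From (9.4, 3.6) to (10.8, 1.6), the orange cone covered √(1.4² + 2.0²) ≈ 2.4 units.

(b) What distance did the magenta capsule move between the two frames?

1.4

The magenta capsule was near (11.2, 2.8) before and (10.9, 4.2) after, so it travelled √(0.3² + 1.4²) ≈ 1.4 units.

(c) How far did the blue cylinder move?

2.1

The blue cylinder was near (7.0, 3.5) before and (5.2, 2.5) after, so it travelled √(1.8² + 1.0²) ≈ 2.1 units.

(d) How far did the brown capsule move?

2.1

The brown capsule was near (2.3, 5.9) before and (1.1, 4.2) after, so it travelled √(1.2² + 1.7²) ≈ 2.1 units.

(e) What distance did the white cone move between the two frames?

2.5

The white cone moved from about (7.6, 4.8) to (5.3, 5.9), a distance of √(2.3² + 1.1²) ≈ 2.5.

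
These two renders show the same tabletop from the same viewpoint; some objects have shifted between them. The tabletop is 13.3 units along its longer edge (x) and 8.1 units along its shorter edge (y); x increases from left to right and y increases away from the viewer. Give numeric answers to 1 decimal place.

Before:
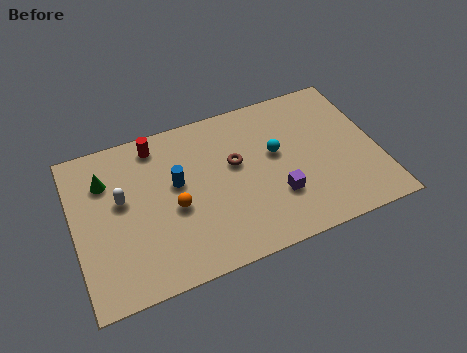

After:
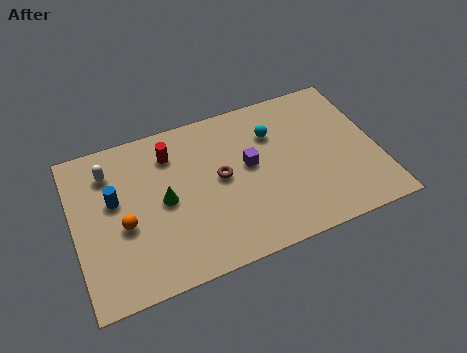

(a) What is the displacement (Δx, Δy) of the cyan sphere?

(0.0, 1.1)

The cyan sphere was at about (8.9, 4.7) and moved to about (8.9, 5.8).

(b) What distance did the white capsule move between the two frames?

1.6

The white capsule was near (2.1, 4.7) before and (1.7, 6.3) after, so it travelled √(0.4² + 1.6²) ≈ 1.6 units.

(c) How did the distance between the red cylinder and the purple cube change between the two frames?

-2.9

The distance was about 6.7 in the first image and 3.8 in the second, so they moved 2.9 units closer together.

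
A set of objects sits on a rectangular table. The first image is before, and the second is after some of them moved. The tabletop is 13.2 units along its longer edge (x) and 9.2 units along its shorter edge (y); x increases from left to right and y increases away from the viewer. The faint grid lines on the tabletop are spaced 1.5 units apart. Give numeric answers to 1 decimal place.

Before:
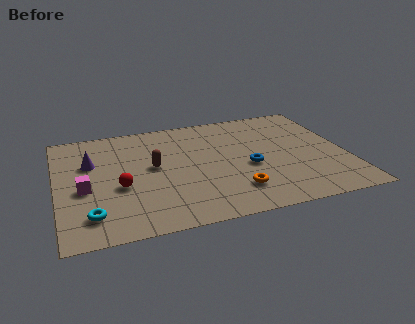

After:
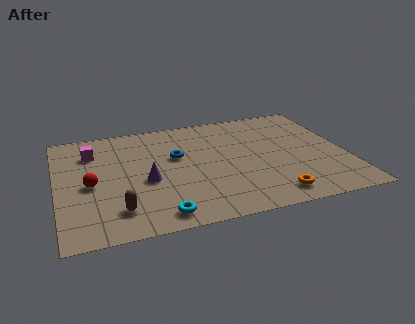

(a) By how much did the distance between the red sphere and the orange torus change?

+3.2

They were about 5.3 units apart before and 8.5 after — 3.2 units further apart.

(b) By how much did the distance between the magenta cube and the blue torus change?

-3.5

The distance was about 7.5 in the first image and 4.0 in the second, so they moved 3.5 units closer together.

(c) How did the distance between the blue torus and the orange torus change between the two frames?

+3.9

Before: roughly 2.0 units apart; after: 5.9. That's 3.9 units further apart.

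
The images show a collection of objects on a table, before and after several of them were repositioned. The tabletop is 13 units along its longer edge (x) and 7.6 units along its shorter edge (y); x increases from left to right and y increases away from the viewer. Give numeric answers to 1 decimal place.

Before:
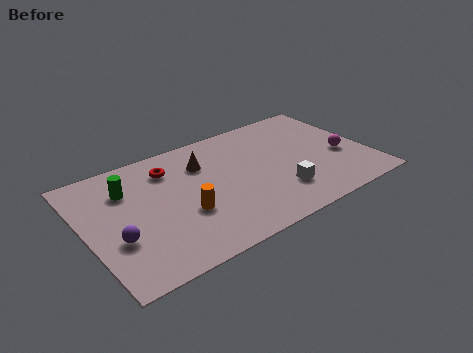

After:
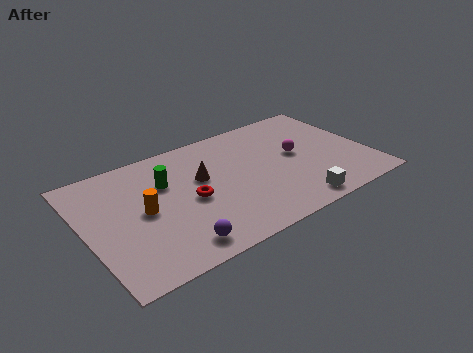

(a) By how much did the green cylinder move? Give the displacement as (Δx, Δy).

(1.7, -0.4)

The green cylinder was at about (2.1, 5.5) and moved to about (3.8, 5.1).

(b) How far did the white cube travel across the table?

1.2

From (8.6, 2.0) to (9.1, 0.9), the white cube covered √(0.5² + 1.1²) ≈ 1.2 units.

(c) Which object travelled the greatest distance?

the purple sphere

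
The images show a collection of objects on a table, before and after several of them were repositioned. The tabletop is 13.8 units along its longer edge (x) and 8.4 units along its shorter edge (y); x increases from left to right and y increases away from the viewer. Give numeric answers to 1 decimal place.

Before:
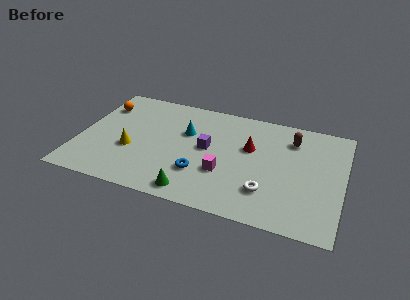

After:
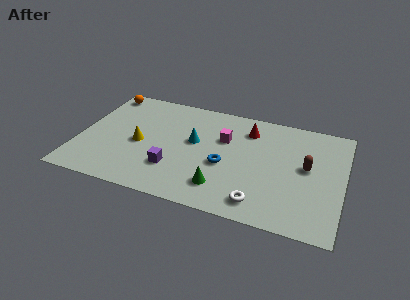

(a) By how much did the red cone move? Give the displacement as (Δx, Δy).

(-0.2, 1.4)

The red cone was at about (8.9, 5.2) and moved to about (8.7, 6.6).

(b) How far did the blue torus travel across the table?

1.6

The blue torus moved from about (6.5, 2.5) to (7.7, 3.5), a distance of √(1.2² + 1.0²) ≈ 1.6.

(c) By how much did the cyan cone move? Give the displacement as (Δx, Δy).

(0.5, -0.6)

From the two frames, the cyan cone sits at roughly (5.5, 5.4) before and (6.0, 4.8) after.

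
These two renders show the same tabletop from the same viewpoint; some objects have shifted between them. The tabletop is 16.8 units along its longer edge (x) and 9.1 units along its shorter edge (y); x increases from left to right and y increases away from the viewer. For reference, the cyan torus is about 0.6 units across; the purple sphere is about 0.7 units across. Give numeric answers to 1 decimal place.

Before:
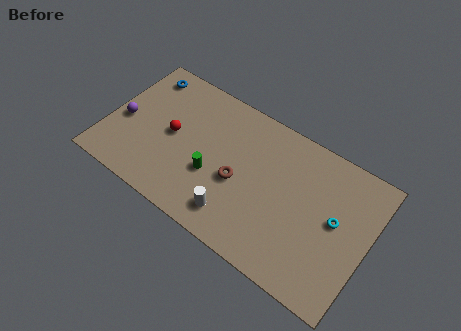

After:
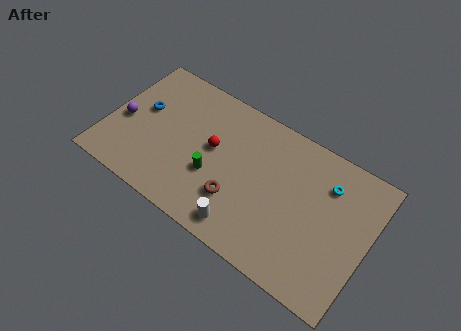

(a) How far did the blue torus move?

2.4

From (1.6, 7.7) to (2.0, 5.3), the blue torus covered √(0.4² + 2.4²) ≈ 2.4 units.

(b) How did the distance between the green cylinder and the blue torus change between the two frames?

-1.6

The distance was about 6.9 in the first image and 5.3 in the second, so they moved 1.6 units closer together.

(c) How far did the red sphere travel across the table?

2.6

The red sphere was near (4.1, 4.6) before and (6.7, 5.1) after, so it travelled √(2.6² + 0.5²) ≈ 2.6 units.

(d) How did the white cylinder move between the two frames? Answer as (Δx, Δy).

(0.6, -0.4)

From the two frames, the white cylinder sits at roughly (8.8, 1.7) before and (9.4, 1.3) after.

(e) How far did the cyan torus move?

2.1

The cyan torus moved from about (14.7, 4.9) to (13.9, 6.8), a distance of √(0.8² + 1.9²) ≈ 2.1.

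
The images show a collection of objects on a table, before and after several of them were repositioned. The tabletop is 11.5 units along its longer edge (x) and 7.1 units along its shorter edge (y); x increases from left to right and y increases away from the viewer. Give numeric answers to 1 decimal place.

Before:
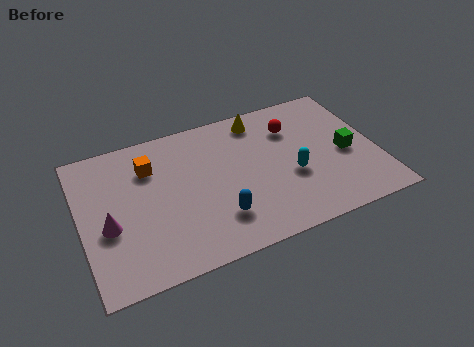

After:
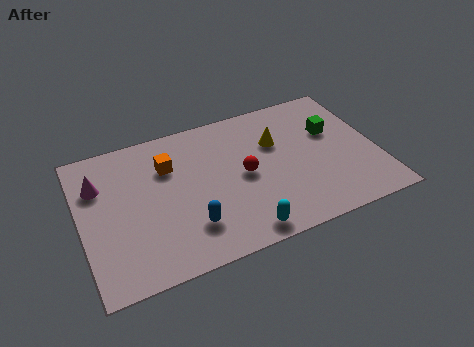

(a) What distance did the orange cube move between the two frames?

0.7

From (2.8, 5.2) to (3.5, 5.0), the orange cube covered √(0.7² + 0.2²) ≈ 0.7 units.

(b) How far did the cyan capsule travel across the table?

3.0

The cyan capsule was near (8.1, 2.8) before and (5.9, 0.8) after, so it travelled √(2.2² + 2.0²) ≈ 3.0 units.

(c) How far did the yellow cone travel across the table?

1.5

From (7.2, 6.1) to (7.7, 4.7), the yellow cone covered √(0.5² + 1.4²) ≈ 1.5 units.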